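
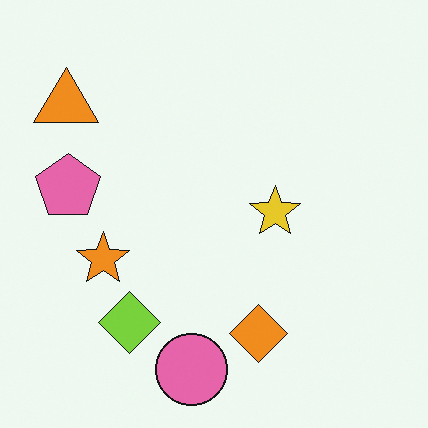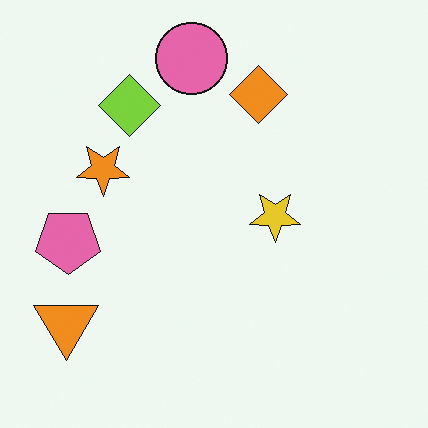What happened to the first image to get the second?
This is the original image flipped vertically (top ↔ bottom).

The pink circle is in the bottom of the first image and the top of the second — shapes on opposite sides of the horizontal midline have swapped in a mirror flip.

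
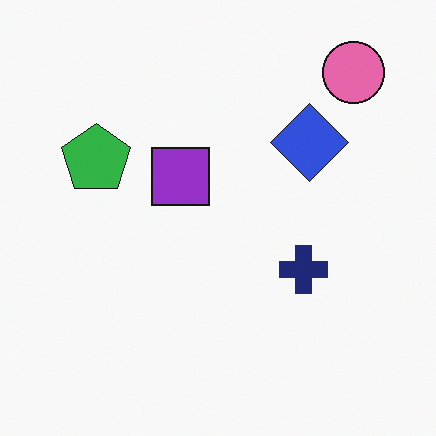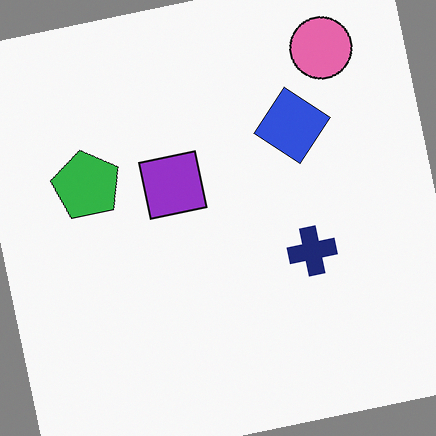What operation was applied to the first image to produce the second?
The transformation is: rotated counter-clockwise by a small amount.

Every shape is tilted by the same angle and the image corners show triangular fill wedges — a whole-image rotation by a non-right angle.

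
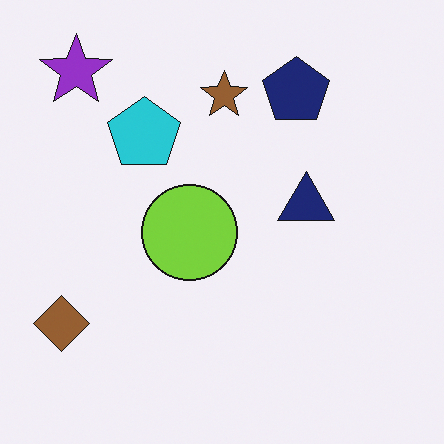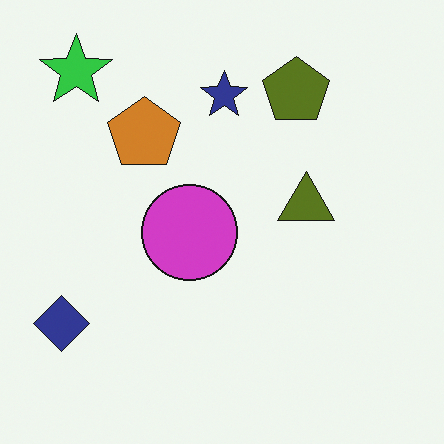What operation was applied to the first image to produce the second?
The transformation is: hue-shifted by a large amount.

Every shape's color has rotated by the same amount around the hue wheel — a uniform hue shift.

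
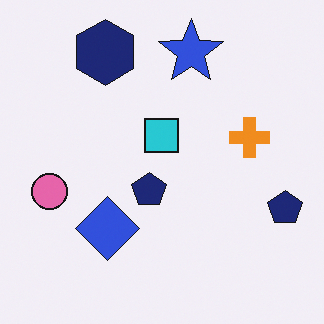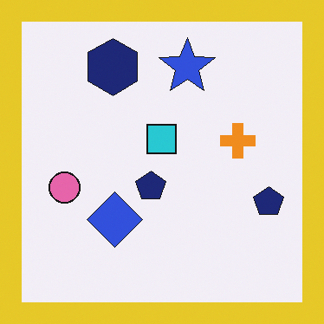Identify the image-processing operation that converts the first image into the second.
The transformation is: framed with a yellow border.

A solid yellow frame runs around the edge of the second image, with the content slightly shrunk inside it.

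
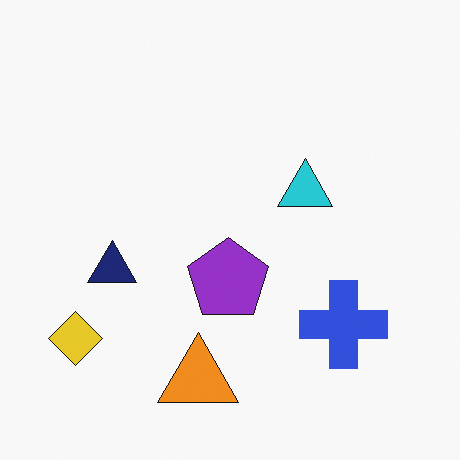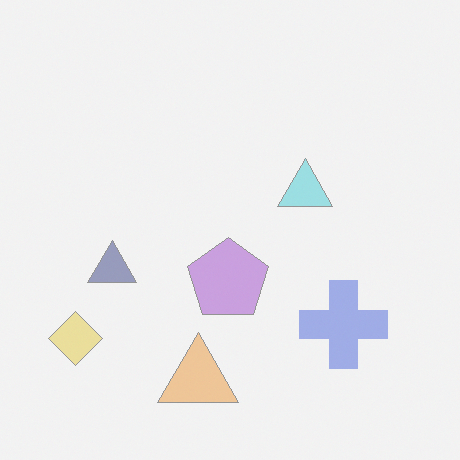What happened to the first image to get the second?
This is the original image washed out (contrast reduced).

Tones are pushed toward mid-grey across the whole image — a global contrast change.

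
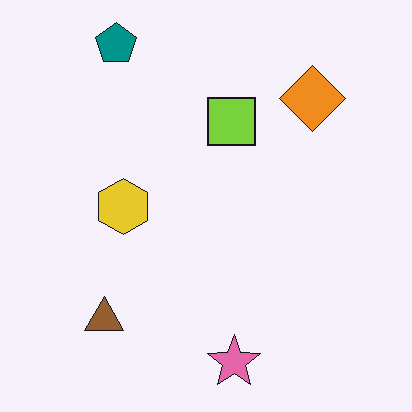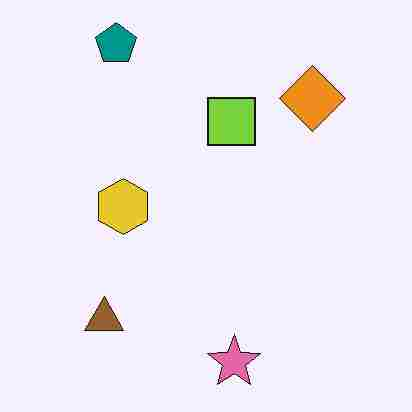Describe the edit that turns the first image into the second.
The transformation is: heavily JPEG-compressed with obvious blocking artifacts.

Blocky 8×8 compression artifacts appear around shape edges and the flat background shows ringing — characteristic JPEG degradation.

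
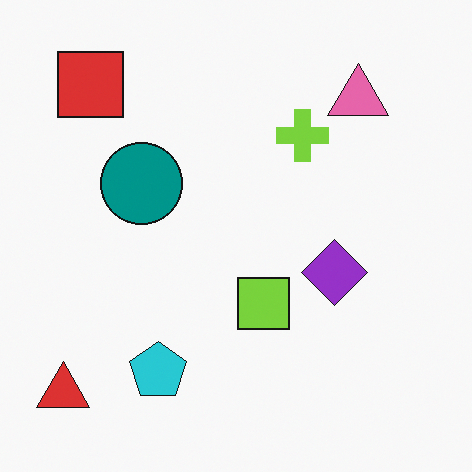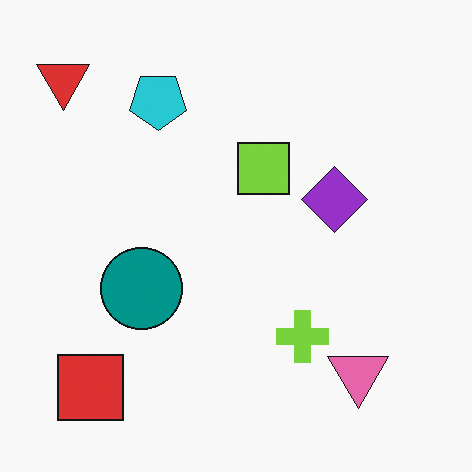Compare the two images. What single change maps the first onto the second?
The transformation is: flipped vertically (top ↔ bottom).

The red triangle is in the bottom-left of the first image and the top-left of the second — shapes on opposite sides of the horizontal midline have swapped in a mirror flip.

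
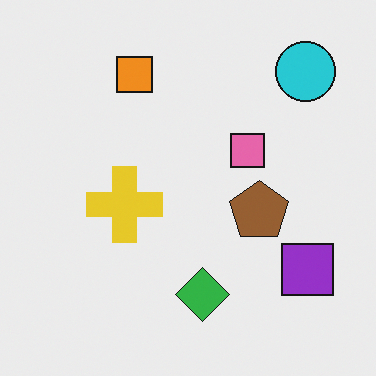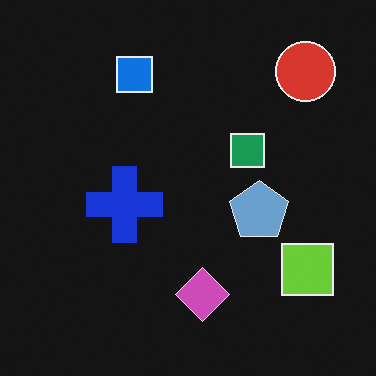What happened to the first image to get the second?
This is the original image color-inverted (negative).

The light background has become dark and every shape's color is its complement — a photographic negative.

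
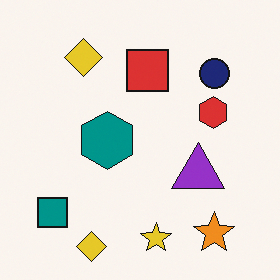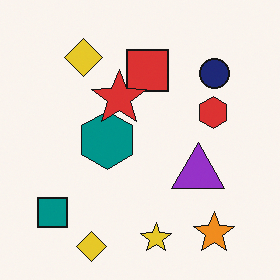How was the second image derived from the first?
Overlaid with an additional red star.

A red star appears in the second image that is absent from the first.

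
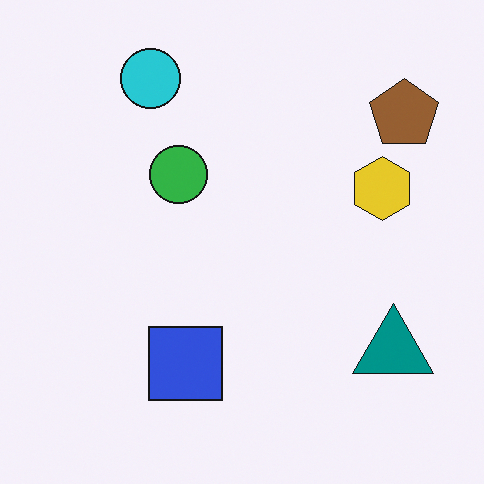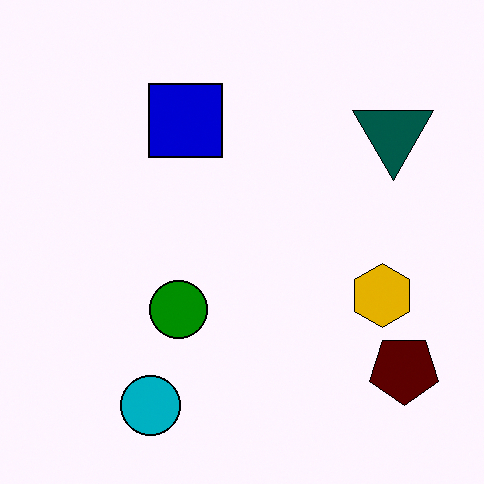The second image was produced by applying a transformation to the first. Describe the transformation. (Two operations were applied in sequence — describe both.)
The image was boosted in contrast, then flipped vertically (top ↔ bottom).

Tones are pushed away from mid-grey across the whole image — a global contrast change. The cyan circle is in the top-left of the first image and the bottom-left of the second — shapes on opposite sides of the horizontal midline have swapped in a mirror flip.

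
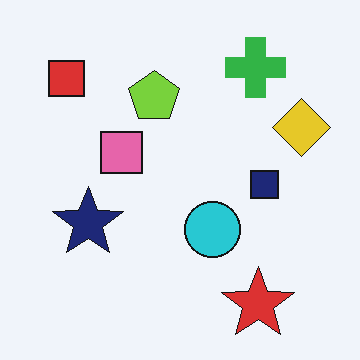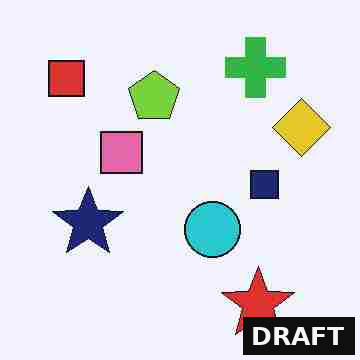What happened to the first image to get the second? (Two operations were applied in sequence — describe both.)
Degraded with heavy JPEG compression, then watermarked with the text "DRAFT" in the lower-right corner.

Blocky 8×8 compression artifacts appear around shape edges and the flat background shows ringing — characteristic JPEG degradation. A dark label reading "DRAFT" appears in the lower-right corner.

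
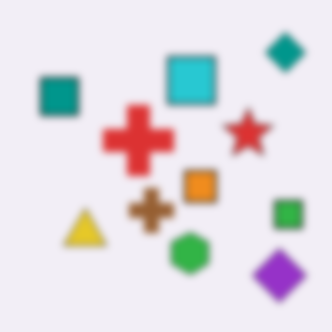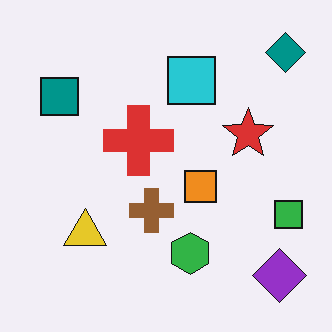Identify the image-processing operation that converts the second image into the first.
This is the original image moderately blurred.

Shape edges and outlines are uniformly softened across the whole image.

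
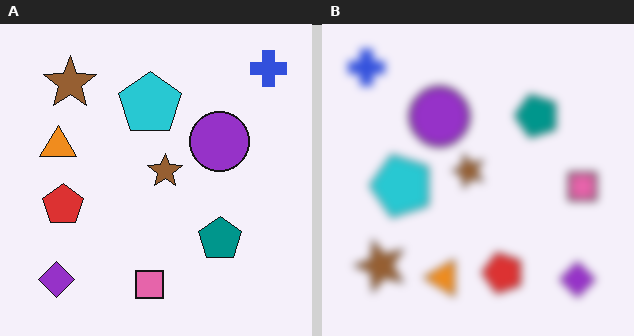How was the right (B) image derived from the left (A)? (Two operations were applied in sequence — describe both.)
The image was moderately blurred, then rotated 90° counter-clockwise.

Shape edges and outlines are uniformly softened across the whole image. The blue cross sits in the top-right of the left (A) image and the top-left of the right (B) — consistent with a whole-image 90° counter-clockwise rotation.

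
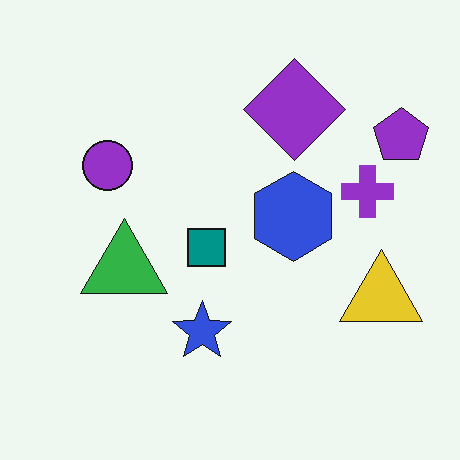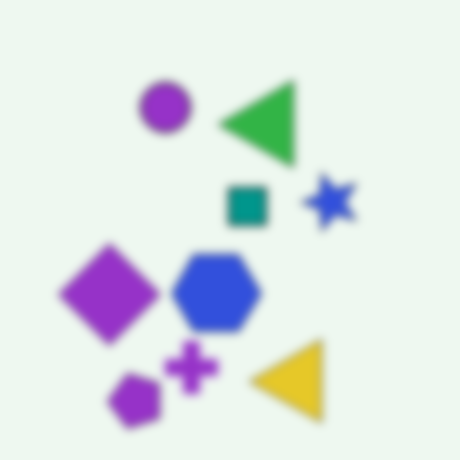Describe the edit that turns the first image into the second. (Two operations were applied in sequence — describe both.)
It was transposed (reflected across the top-left ↔ bottom-right diagonal), then noticeably gaussian-blurred.

Shapes have swapped their row and column positions — what was in the top-right is now in the bottom-left — a diagonal reflection. Shape edges and outlines are uniformly softened across the whole image.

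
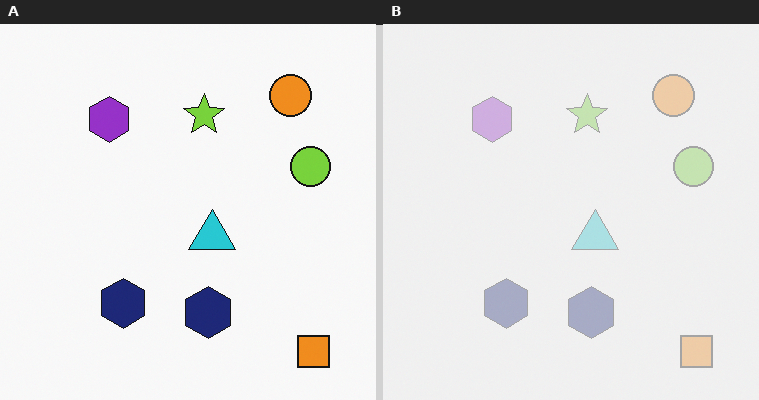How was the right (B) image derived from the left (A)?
The right (B) image is the left (A) washed out (contrast reduced).

Tones are pushed toward mid-grey across the whole image — a global contrast change.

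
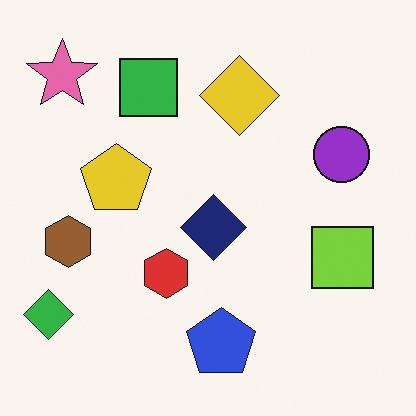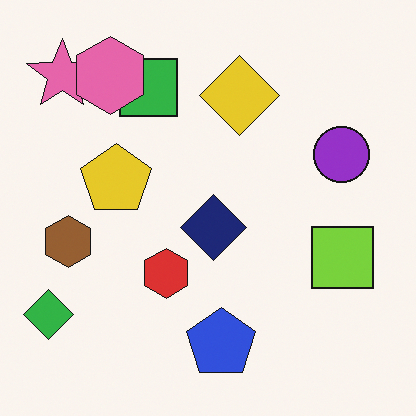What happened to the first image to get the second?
Overlaid with an additional pink hexagon.

A pink hexagon appears in the second image that is absent from the first.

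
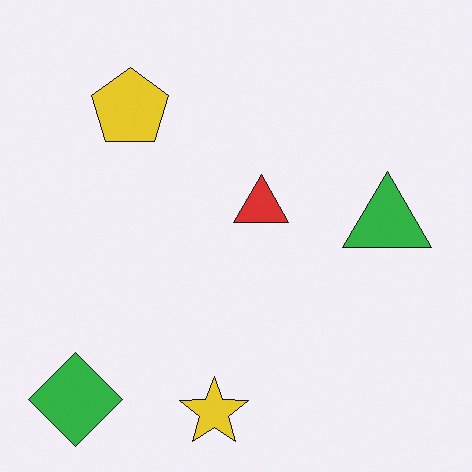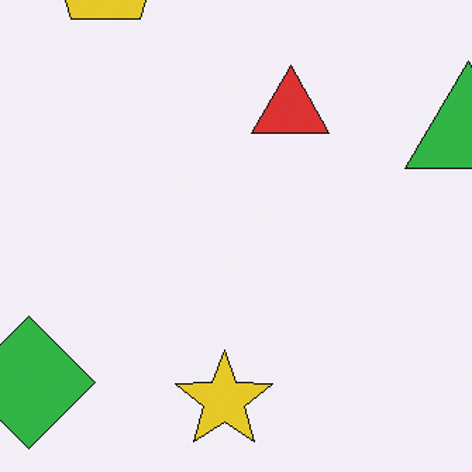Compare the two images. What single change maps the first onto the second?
The second image is the first cropped to a modestly smaller region and rescaled.

The visible shapes are larger and the field of view is narrower; shapes near the original edges may be partly or wholly outside the frame — a crop-and-rescale.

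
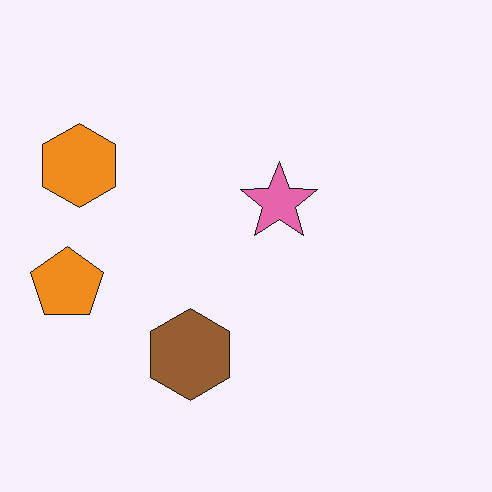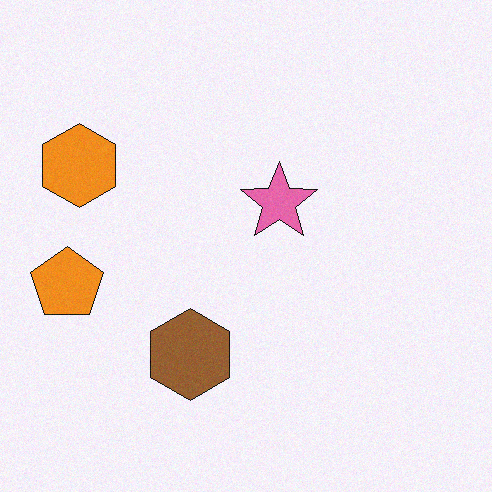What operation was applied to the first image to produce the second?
Degraded with subtle gaussian noise.

Random speckle covers the whole image, including the flat background.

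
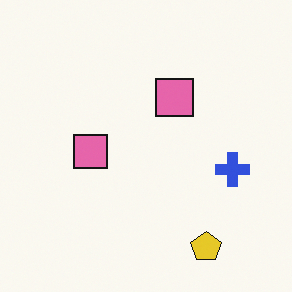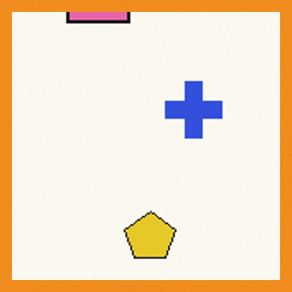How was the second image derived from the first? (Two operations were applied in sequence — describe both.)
It was cropped to a noticeably smaller region and rescaled, then framed with a orange border.

The visible shapes are larger and the field of view is narrower; shapes near the original edges may be partly or wholly outside the frame — a crop-and-rescale. A solid orange frame runs around the edge of the second image, with the content slightly shrunk inside it.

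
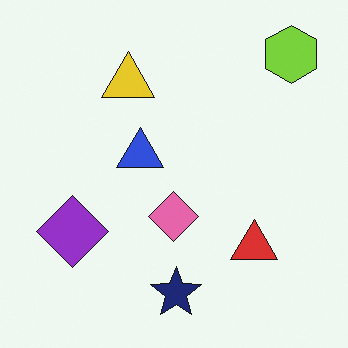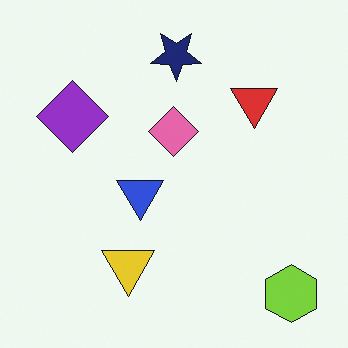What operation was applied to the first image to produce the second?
The second image is the first flipped vertically (top ↔ bottom).

The lime hexagon is in the top-right of the first image and the bottom-right of the second — shapes on opposite sides of the horizontal midline have swapped in a mirror flip.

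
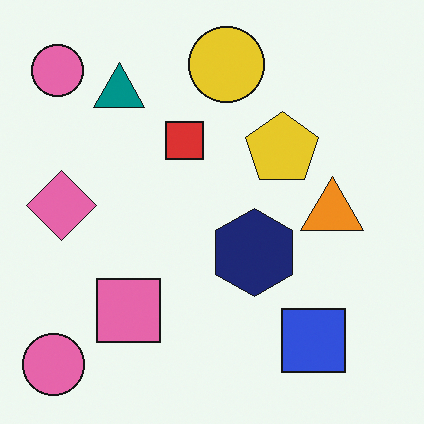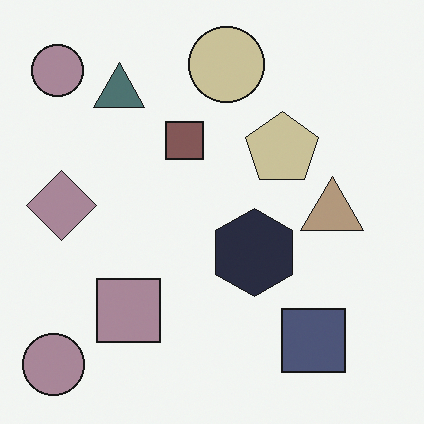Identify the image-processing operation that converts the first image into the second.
This is the original image heavily desaturated.

All colors are more muted and greyish — a global saturation change.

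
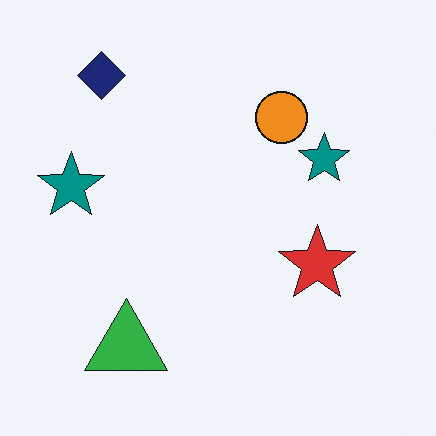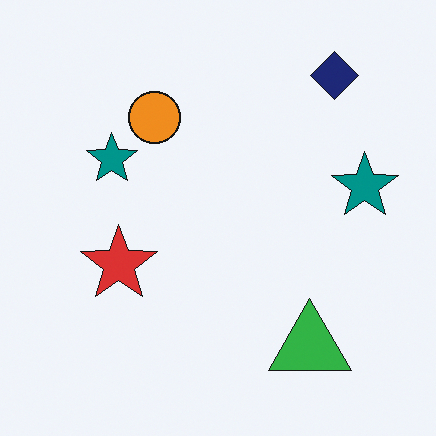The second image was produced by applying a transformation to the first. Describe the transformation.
The second image is the first flipped horizontally (left ↔ right).

The navy diamond is in the top-left of the first image and the top-right of the second — shapes on opposite sides of the vertical midline have swapped in a mirror flip.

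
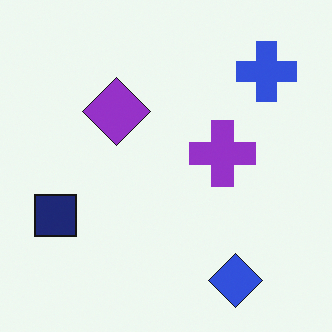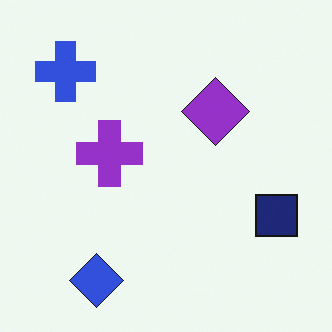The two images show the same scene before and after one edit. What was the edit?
The second image is the first flipped horizontally (left ↔ right).

The navy square is in the left of the first image and the right of the second — shapes on opposite sides of the vertical midline have swapped in a mirror flip.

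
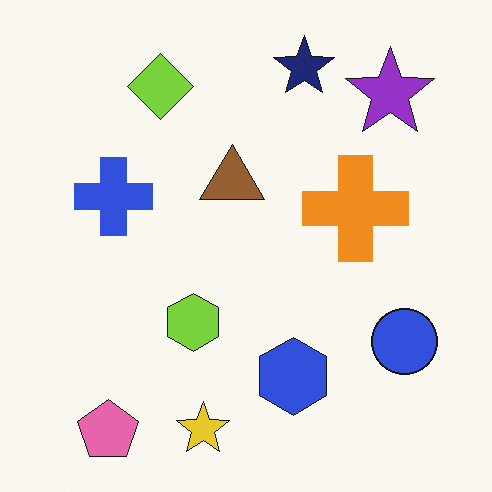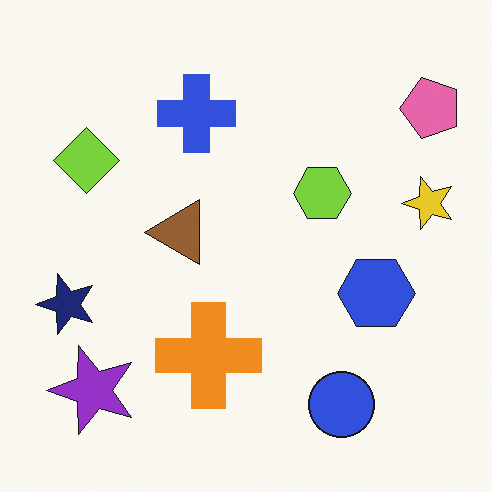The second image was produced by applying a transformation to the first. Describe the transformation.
This is the original image transposed (reflected across the top-left ↔ bottom-right diagonal).

Shapes have swapped their row and column positions — what was in the top-right is now in the bottom-left — a diagonal reflection.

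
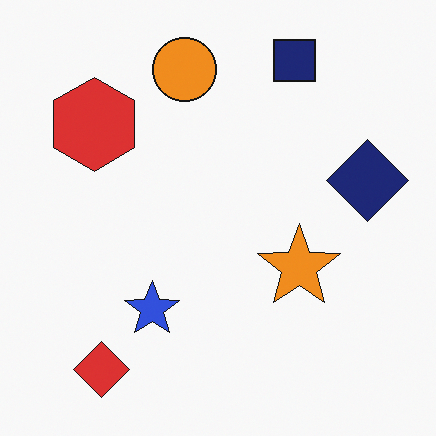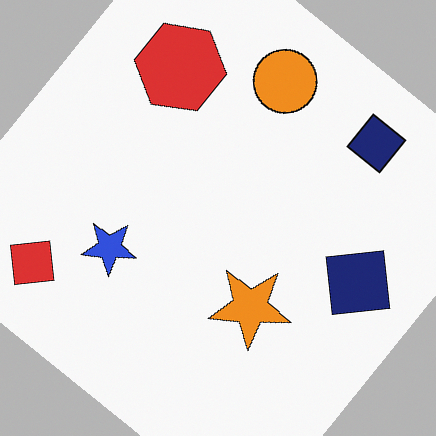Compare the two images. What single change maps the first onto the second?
The second image is the first rotated clockwise by a large amount — several tens of degrees.

Every shape is tilted by the same angle and the image corners show triangular fill wedges — a whole-image rotation by a non-right angle.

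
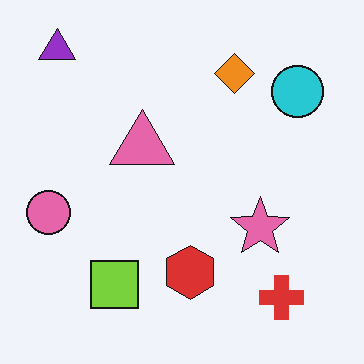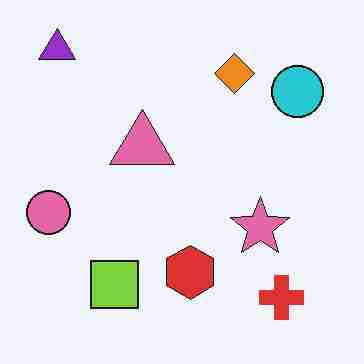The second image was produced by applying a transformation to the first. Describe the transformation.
Degraded with heavy JPEG compression.

Blocky 8×8 compression artifacts appear around shape edges and the flat background shows ringing — characteristic JPEG degradation.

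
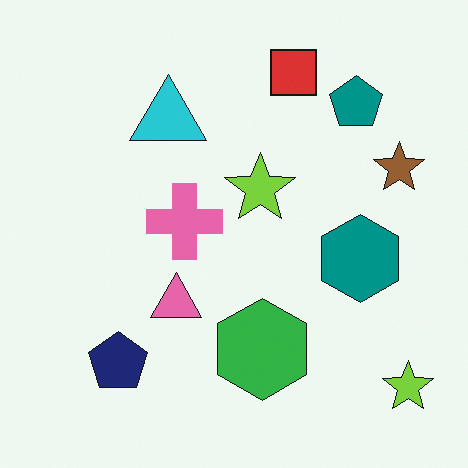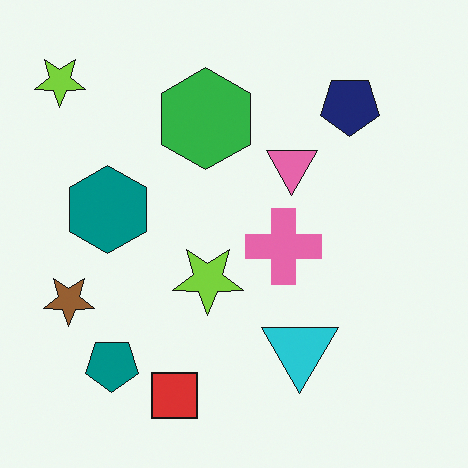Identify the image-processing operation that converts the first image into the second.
This is the original image rotated 180°.

The teal pentagon sits in the top-right of the first image and the bottom-left of the second — consistent with a whole-image 180° rotation.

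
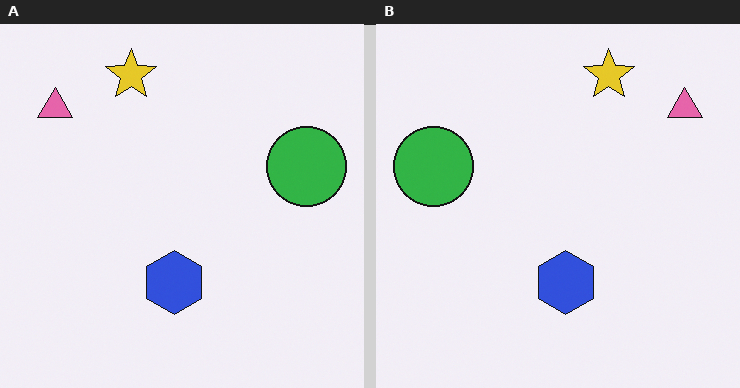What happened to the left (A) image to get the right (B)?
It was flipped horizontally (left ↔ right).

The pink triangle is in the top-left of the left (A) image and the top-right of the right (B) — shapes on opposite sides of the vertical midline have swapped in a mirror flip.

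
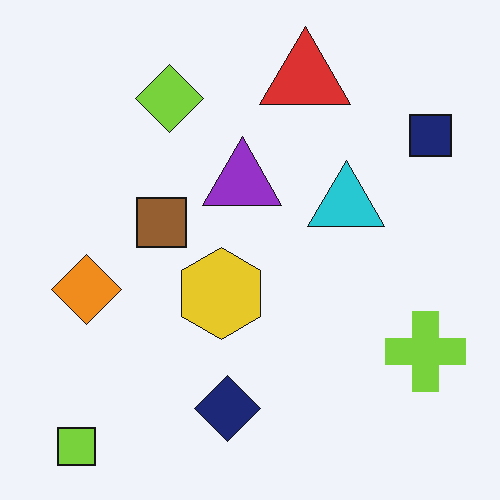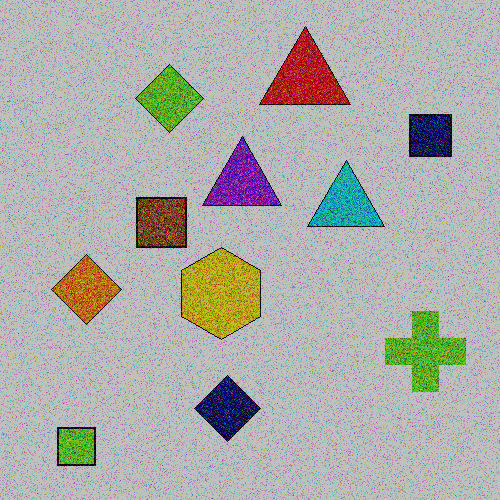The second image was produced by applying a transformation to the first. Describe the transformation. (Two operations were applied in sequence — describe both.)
This is the original image degraded with heavy additive noise, then aggressively posterized.

Random speckle covers the whole image, including the flat background. Each flat color has snapped to a coarser quantized level — most visibly, the near-white background has dropped to a flat grey.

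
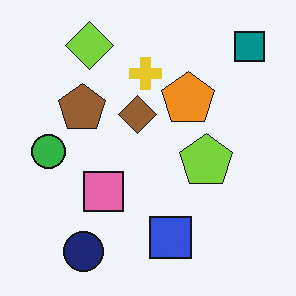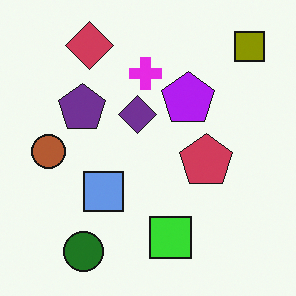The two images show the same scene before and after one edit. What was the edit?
The second image is the first hue-shifted by a large amount.

Every shape's color has rotated by the same amount around the hue wheel — a uniform hue shift.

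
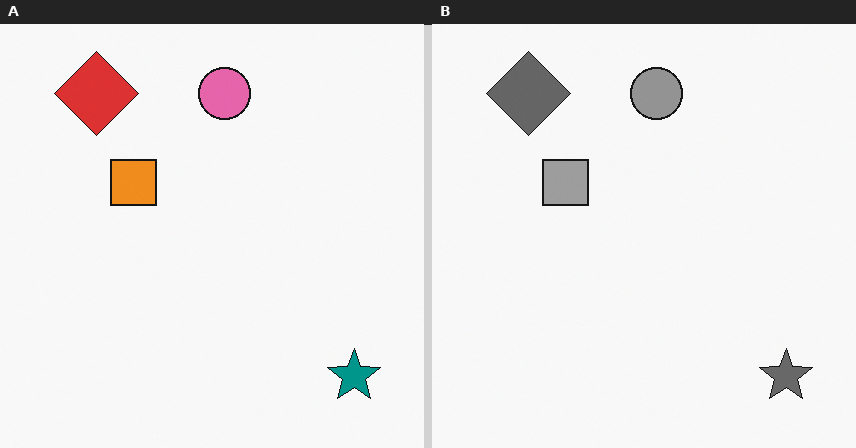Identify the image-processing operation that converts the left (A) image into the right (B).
The right (B) image is the left (A) converted to grayscale.

All color is removed — every shape is now a shade of grey.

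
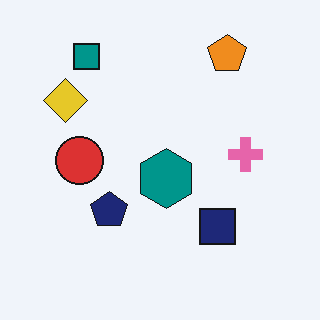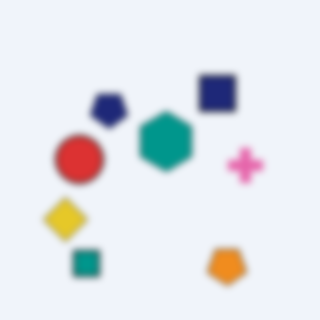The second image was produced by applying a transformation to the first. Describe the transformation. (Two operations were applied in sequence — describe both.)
Noticeably gaussian-blurred, then flipped vertically (top ↔ bottom).

Shape edges and outlines are uniformly softened across the whole image. The orange pentagon is in the top-right of the first image and the bottom-right of the second — shapes on opposite sides of the horizontal midline have swapped in a mirror flip.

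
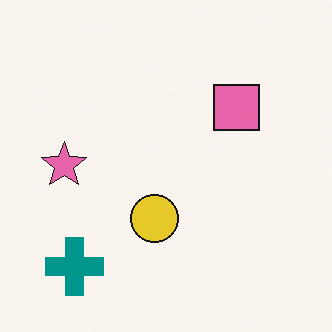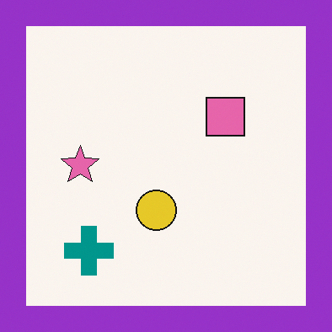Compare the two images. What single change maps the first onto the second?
This is the original image framed with a purple border.

A solid purple frame runs around the edge of the second image, with the content slightly shrunk inside it.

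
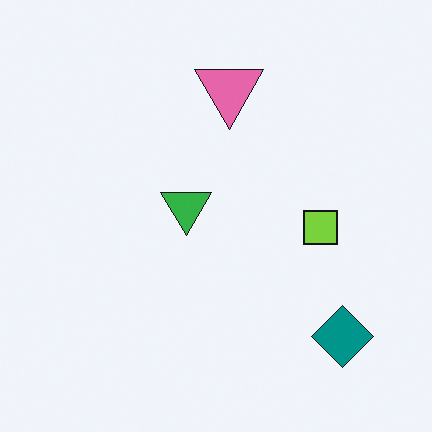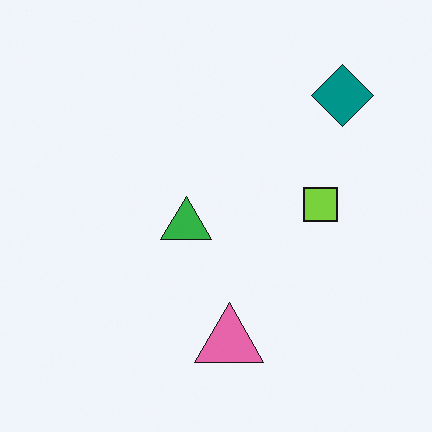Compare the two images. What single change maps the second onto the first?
Flipped vertically (top ↔ bottom).

The pink triangle is in the bottom of the second image and the top of the first — shapes on opposite sides of the horizontal midline have swapped in a mirror flip.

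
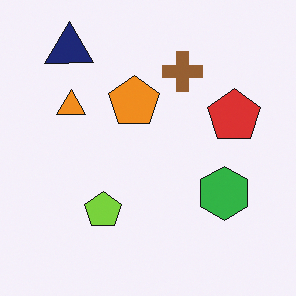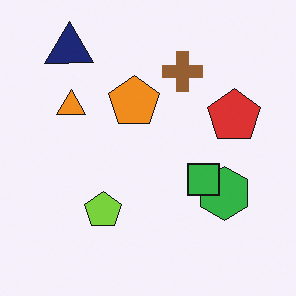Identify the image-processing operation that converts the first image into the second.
The second image is the first overlaid with an additional green square.

A green square appears in the second image that is absent from the first.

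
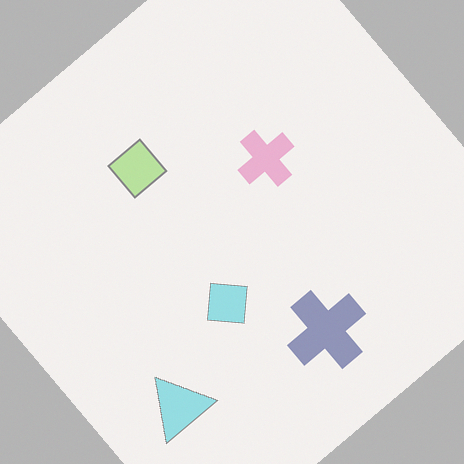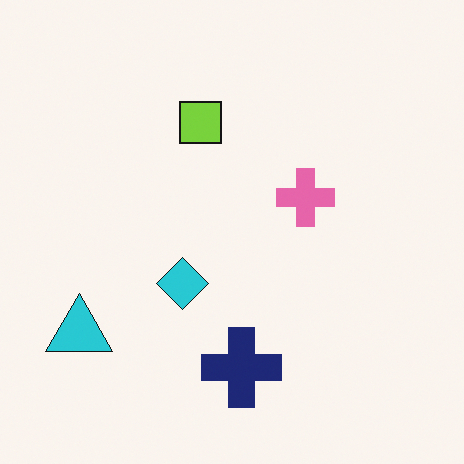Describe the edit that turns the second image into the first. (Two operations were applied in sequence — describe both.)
It was washed out (contrast reduced), then rotated counter-clockwise by a large amount — several tens of degrees.

Tones are pushed toward mid-grey across the whole image — a global contrast change. Every shape is tilted by the same angle and the image corners show triangular fill wedges — a whole-image rotation by a non-right angle.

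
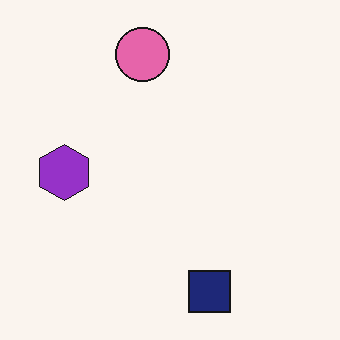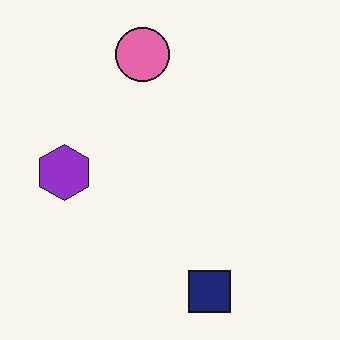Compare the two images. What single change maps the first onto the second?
The second image is the first given moderate JPEG compression.

Blocky 8×8 compression artifacts appear around shape edges and the flat background shows ringing — characteristic JPEG degradation.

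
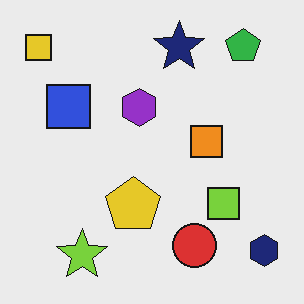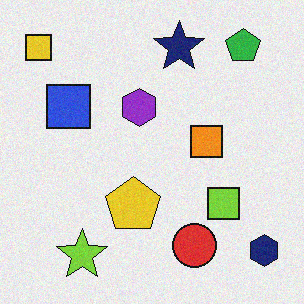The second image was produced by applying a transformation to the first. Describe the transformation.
The image was degraded with light additive noise.

Random speckle covers the whole image, including the flat background.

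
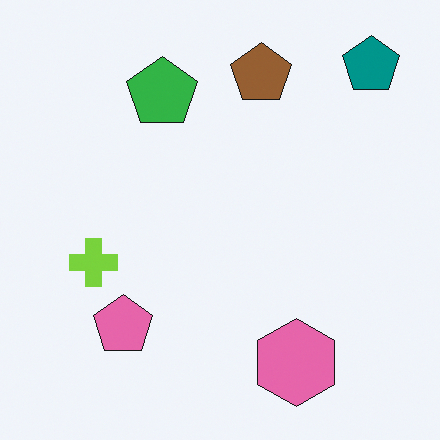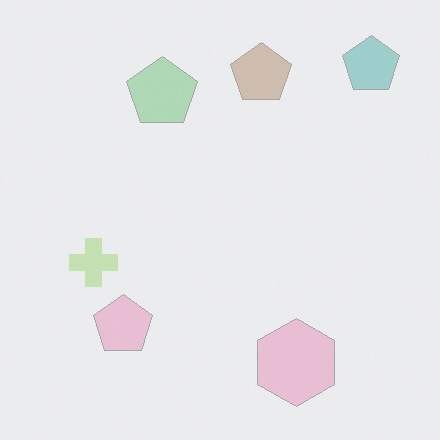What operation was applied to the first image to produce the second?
The transformation is: given much lower contrast.

Tones are pushed toward mid-grey across the whole image — a global contrast change.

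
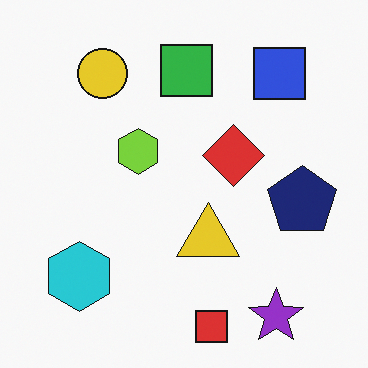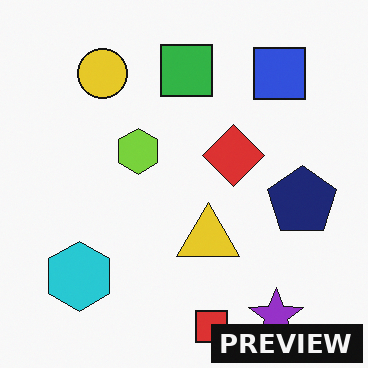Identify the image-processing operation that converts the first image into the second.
This is the original image watermarked with the text "PREVIEW" in the lower-right corner.

A dark label reading "PREVIEW" appears in the lower-right corner.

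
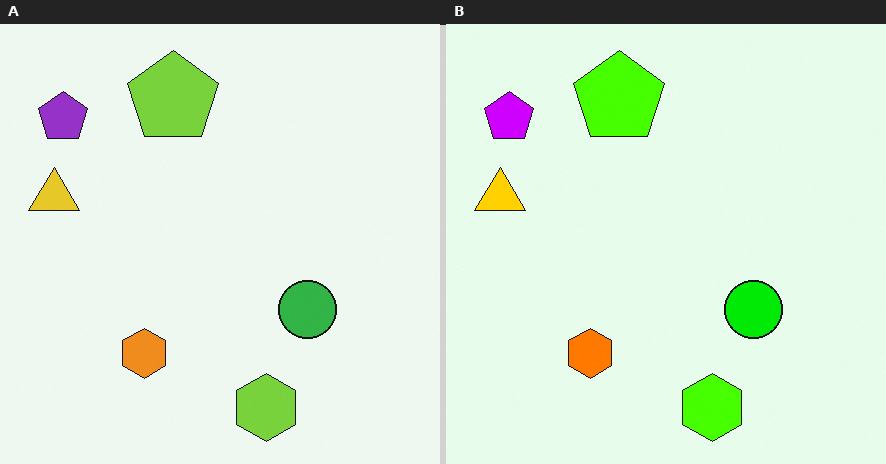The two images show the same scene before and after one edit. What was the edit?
The image was heavily oversaturated.

All colors are more vivid — a global saturation change.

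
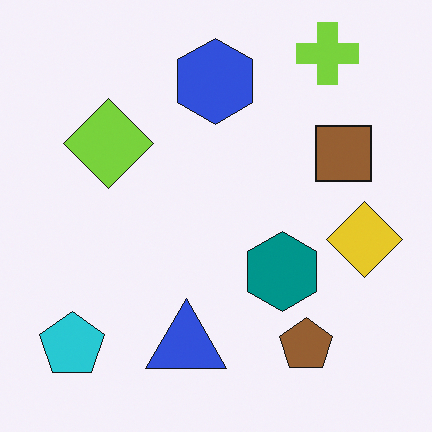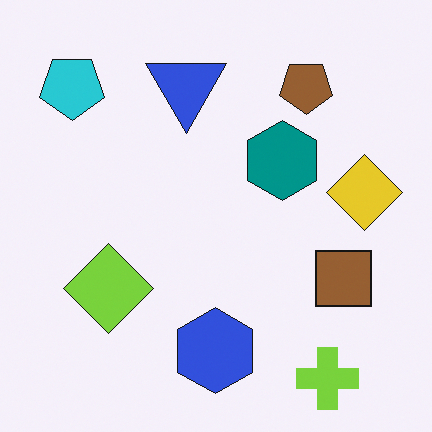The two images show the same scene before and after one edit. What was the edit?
Flipped vertically (top ↔ bottom).

The lime cross is in the top-right of the first image and the bottom-right of the second — shapes on opposite sides of the horizontal midline have swapped in a mirror flip.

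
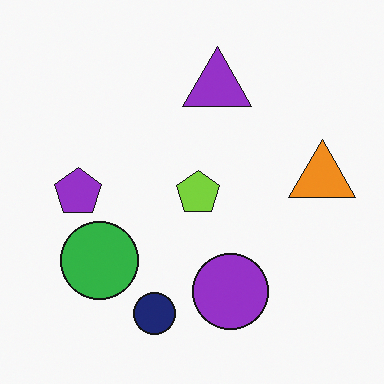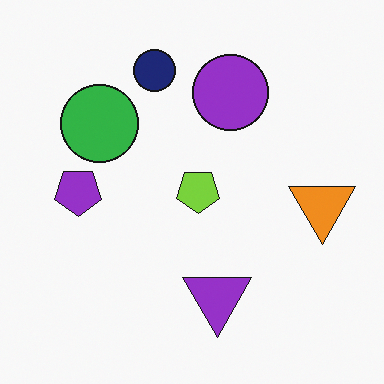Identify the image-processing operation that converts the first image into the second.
This is the original image flipped vertically (top ↔ bottom).

The navy circle is in the bottom of the first image and the top of the second — shapes on opposite sides of the horizontal midline have swapped in a mirror flip.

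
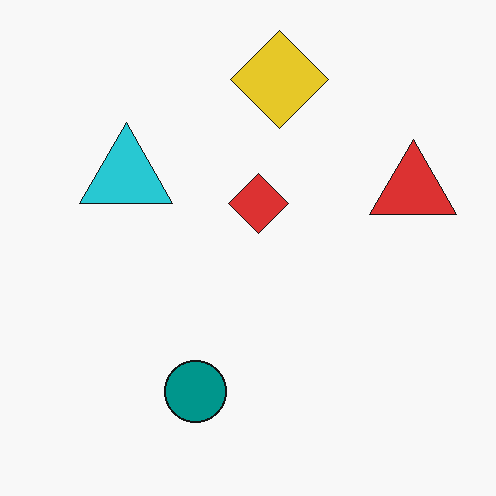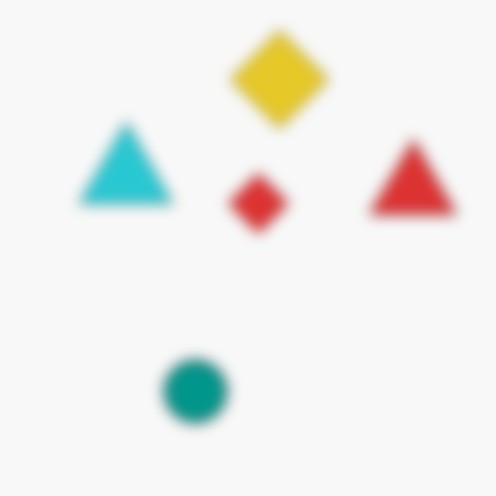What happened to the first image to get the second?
The transformation is: heavily blurred.

Shape edges and outlines are uniformly softened across the whole image.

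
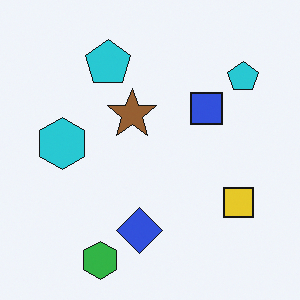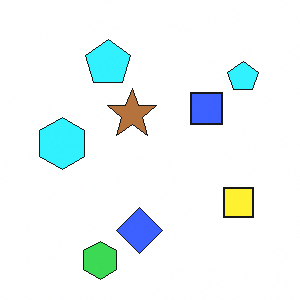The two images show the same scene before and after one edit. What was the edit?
Brightened a little.

Every pixel — background and shapes alike — is uniformly brightened.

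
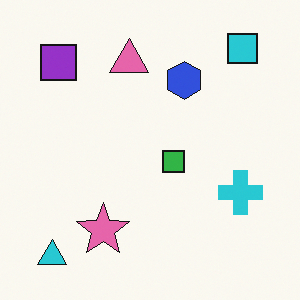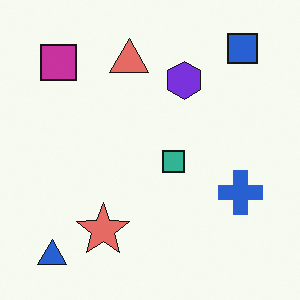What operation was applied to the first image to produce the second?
It was hue-shifted by a small amount.

Every shape's color has rotated by the same amount around the hue wheel — a uniform hue shift.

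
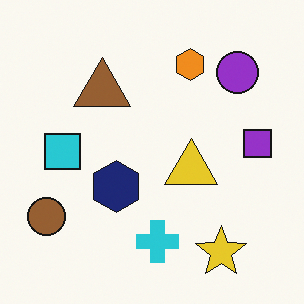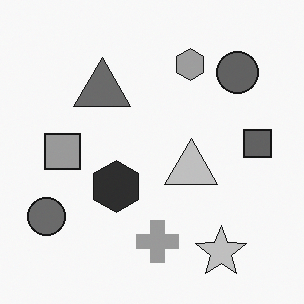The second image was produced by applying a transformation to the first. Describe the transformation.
The image was converted to grayscale.

All color is removed — every shape is now a shade of grey.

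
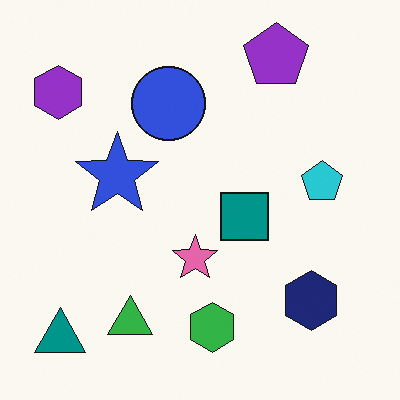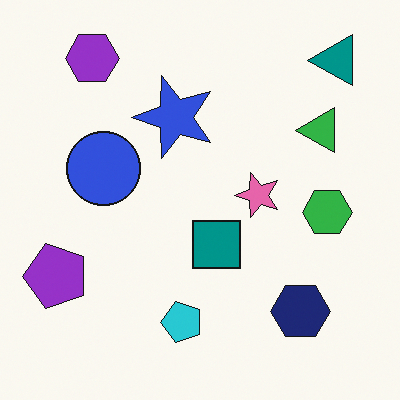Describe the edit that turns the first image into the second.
Transposed (reflected across the top-left ↔ bottom-right diagonal).

Shapes have swapped their row and column positions — what was in the top-right is now in the bottom-left — a diagonal reflection.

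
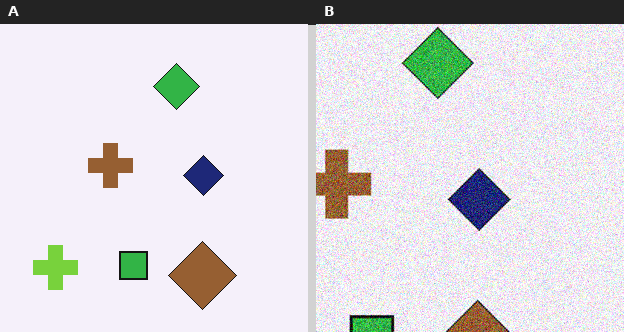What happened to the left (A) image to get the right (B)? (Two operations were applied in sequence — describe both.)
This is the original image cropped to a modestly smaller region and rescaled, then degraded with moderate additive noise.

The visible shapes are larger and the field of view is narrower; shapes near the original edges may be partly or wholly outside the frame — a crop-and-rescale. Random speckle covers the whole image, including the flat background.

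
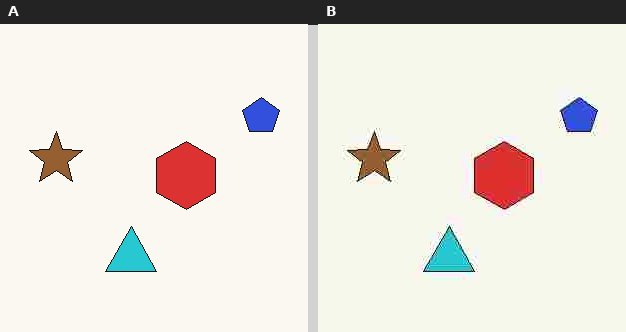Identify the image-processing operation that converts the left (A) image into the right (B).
The image was degraded with heavy JPEG compression.

Blocky 8×8 compression artifacts appear around shape edges and the flat background shows ringing — characteristic JPEG degradation.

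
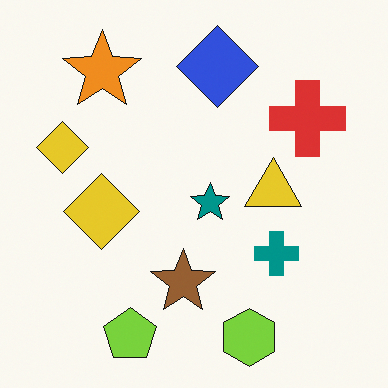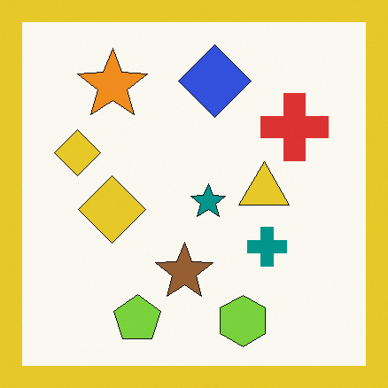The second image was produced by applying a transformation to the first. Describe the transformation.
This is the original image framed with a yellow border.

A solid yellow frame runs around the edge of the second image, with the content slightly shrunk inside it.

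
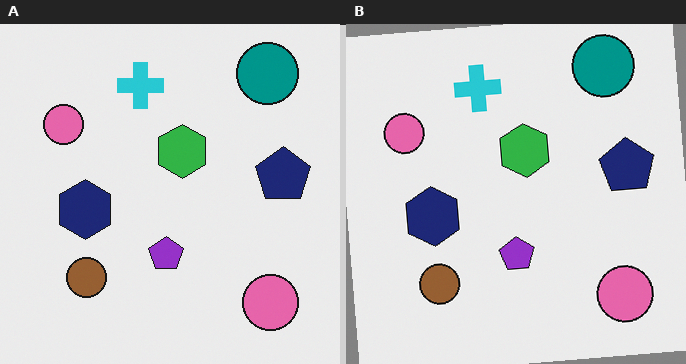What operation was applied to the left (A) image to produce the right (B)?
The right (B) image is the left (A) rotated counter-clockwise by a slight angle.

Every shape is tilted by the same angle and the image corners show triangular fill wedges — a whole-image rotation by a non-right angle.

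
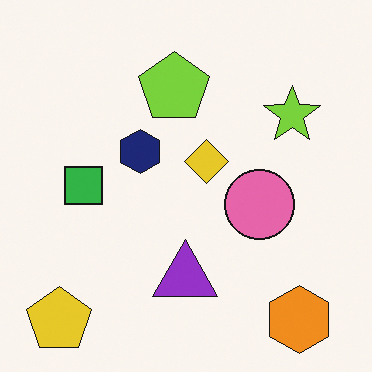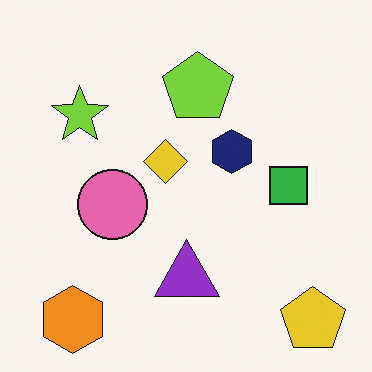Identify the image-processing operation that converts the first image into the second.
This is the original image flipped horizontally (left ↔ right).

The yellow pentagon is in the bottom-left of the first image and the bottom-right of the second — shapes on opposite sides of the vertical midline have swapped in a mirror flip.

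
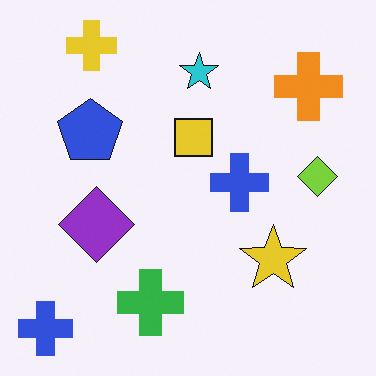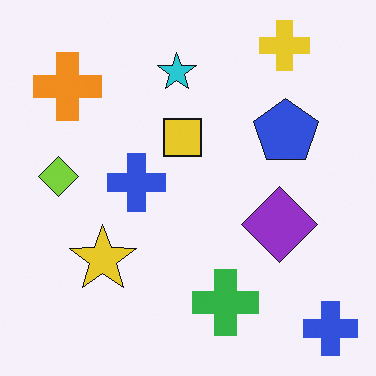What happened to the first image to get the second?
The transformation is: flipped horizontally (left ↔ right).

The lime diamond is in the right of the first image and the left of the second — shapes on opposite sides of the vertical midline have swapped in a mirror flip.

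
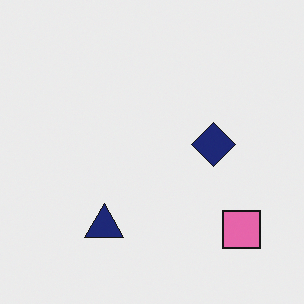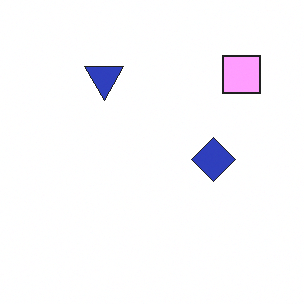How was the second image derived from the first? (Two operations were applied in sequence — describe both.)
The transformation is: flipped vertically (top ↔ bottom), then brightened a lot.

The pink square is in the bottom-right of the first image and the top-right of the second — shapes on opposite sides of the horizontal midline have swapped in a mirror flip. Every pixel — background and shapes alike — is uniformly brightened.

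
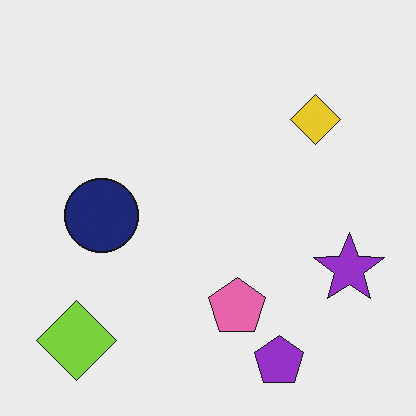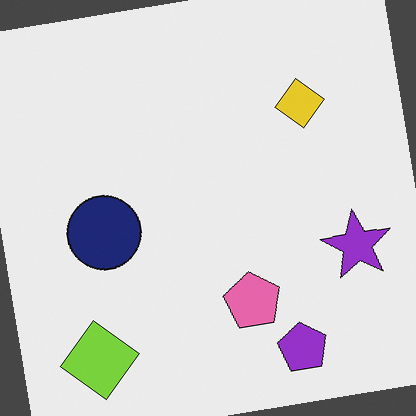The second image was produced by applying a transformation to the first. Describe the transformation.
The image was rotated counter-clockwise by a slight angle.

Every shape is tilted by the same angle and the image corners show triangular fill wedges — a whole-image rotation by a non-right angle.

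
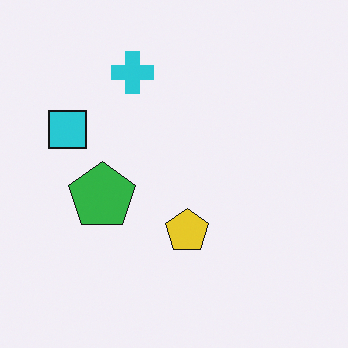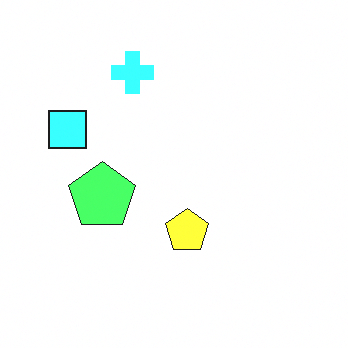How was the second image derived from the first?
This is the original image substantially brightened.

Every pixel — background and shapes alike — is uniformly brightened.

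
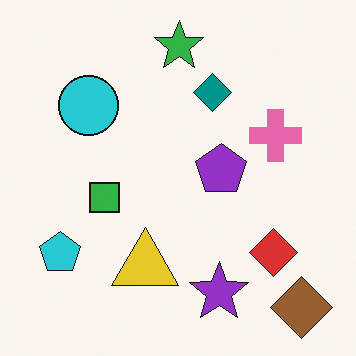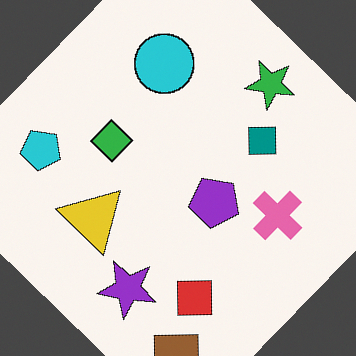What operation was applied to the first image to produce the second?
Rotated clockwise by a large amount — several tens of degrees.

Every shape is tilted by the same angle and the image corners show triangular fill wedges — a whole-image rotation by a non-right angle.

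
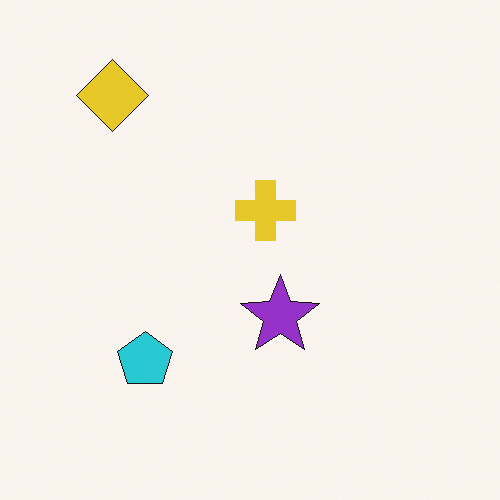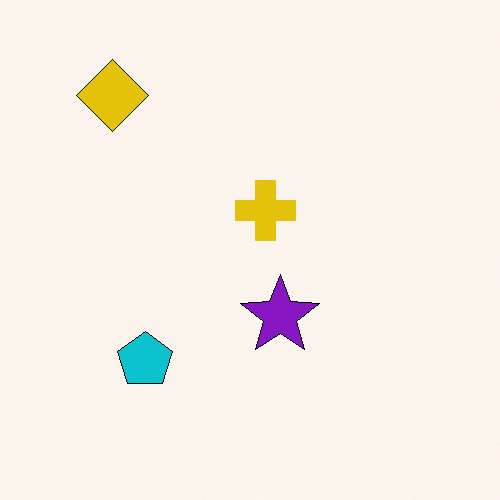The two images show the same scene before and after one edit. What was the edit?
This is the original image given slightly increased contrast.

Tones are pushed away from mid-grey across the whole image — a global contrast change.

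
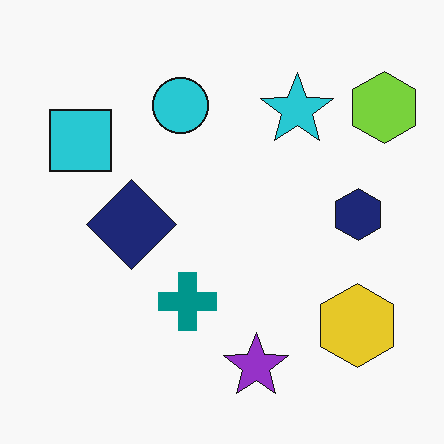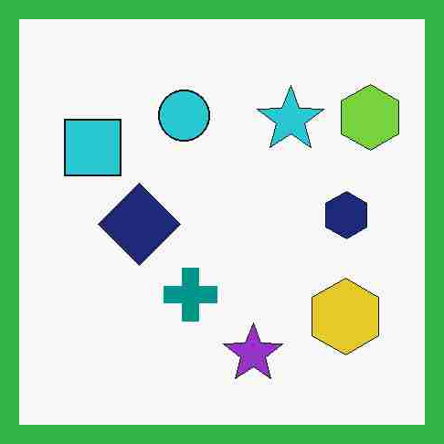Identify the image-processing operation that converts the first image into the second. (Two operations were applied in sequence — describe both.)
The transformation is: heavily JPEG-compressed with obvious blocking artifacts, then framed with a green border.

Blocky 8×8 compression artifacts appear around shape edges and the flat background shows ringing — characteristic JPEG degradation. A solid green frame runs around the edge of the second image, with the content slightly shrunk inside it.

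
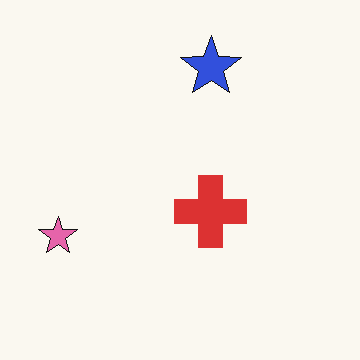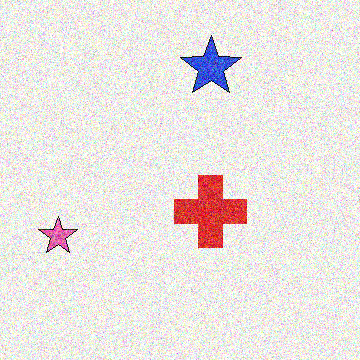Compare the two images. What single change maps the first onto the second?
Degraded with heavy additive noise.

Random speckle covers the whole image, including the flat background.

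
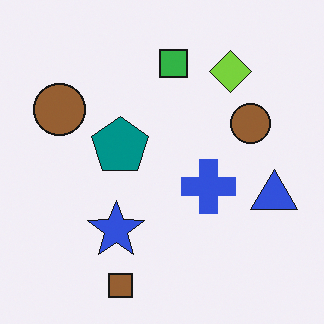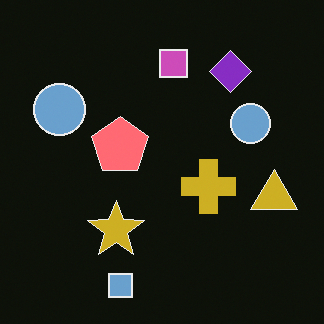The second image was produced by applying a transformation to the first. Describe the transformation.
The second image is the first color-inverted (negative).

The light background has become dark and every shape's color is its complement — a photographic negative.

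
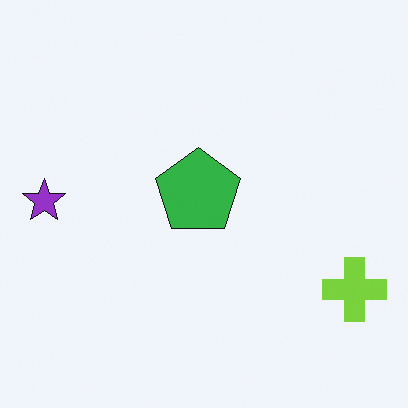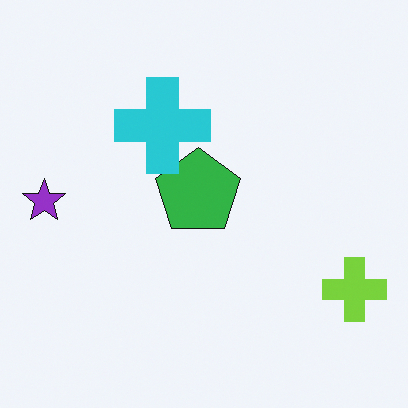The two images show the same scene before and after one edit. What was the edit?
The transformation is: overlaid with an additional cyan cross.

A cyan cross appears in the second image that is absent from the first.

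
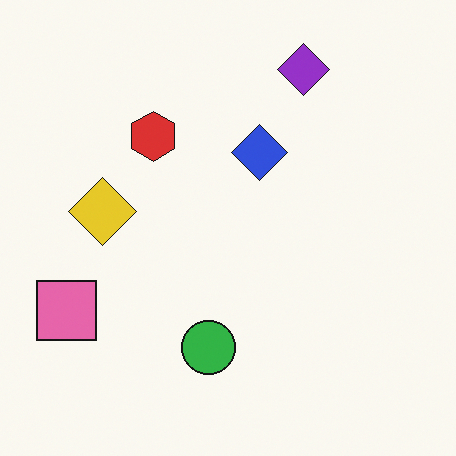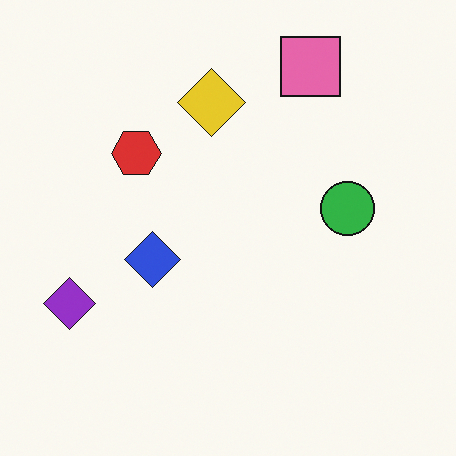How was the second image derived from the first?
The second image is the first transposed (reflected across the top-left ↔ bottom-right diagonal).

Shapes have swapped their row and column positions — what was in the top-right is now in the bottom-left — a diagonal reflection.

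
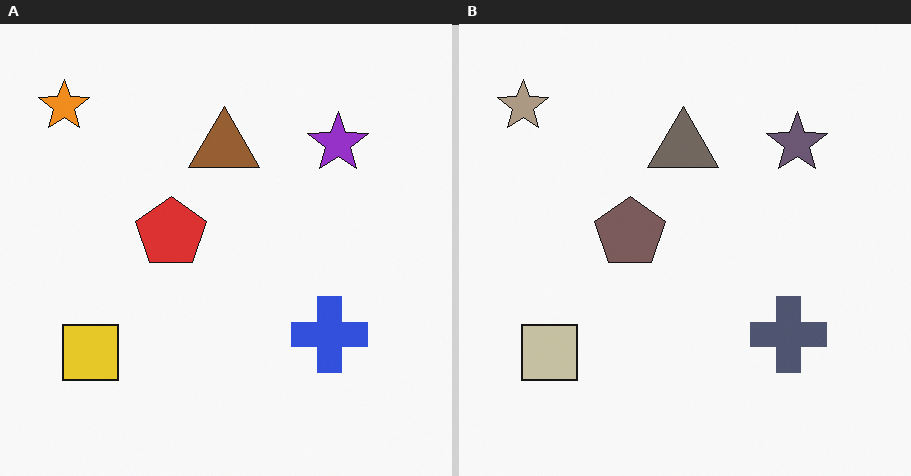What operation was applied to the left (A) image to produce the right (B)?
The right (B) image is the left (A) made much more muted (saturation change).

All colors are more muted and greyish — a global saturation change.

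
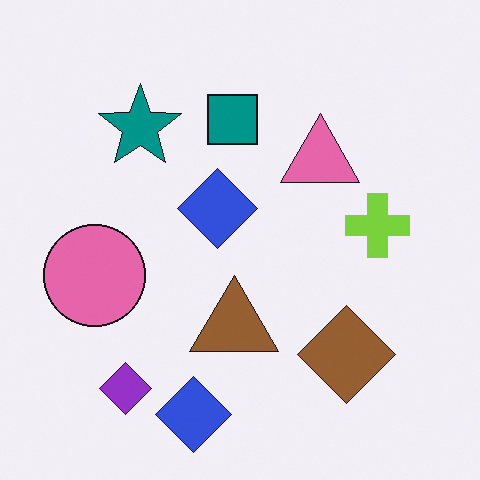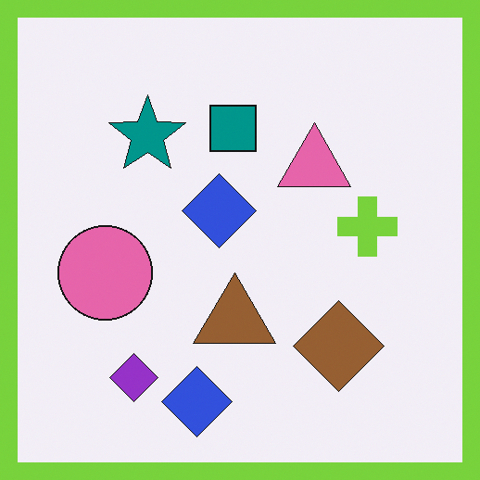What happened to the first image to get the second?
It was framed with a lime border.

A solid lime frame runs around the edge of the second image, with the content slightly shrunk inside it.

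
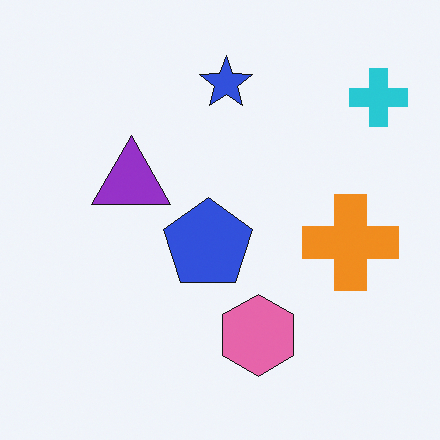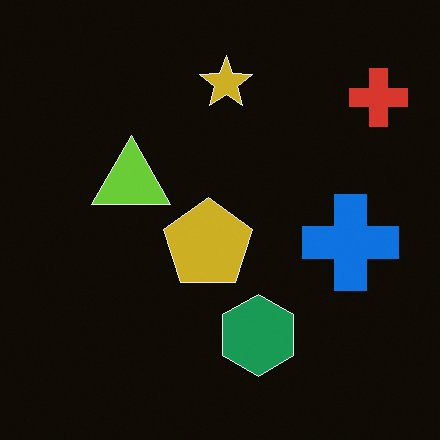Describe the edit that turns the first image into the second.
Color-inverted (negative).

The light background has become dark and every shape's color is its complement — a photographic negative.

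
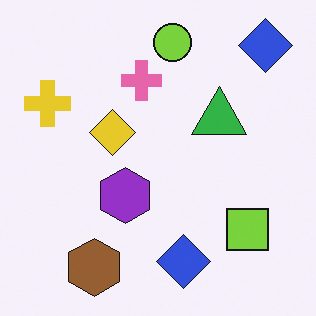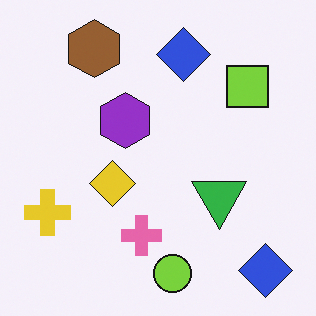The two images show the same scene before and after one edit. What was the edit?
Flipped vertically (top ↔ bottom).

The lime circle is in the top of the first image and the bottom of the second — shapes on opposite sides of the horizontal midline have swapped in a mirror flip.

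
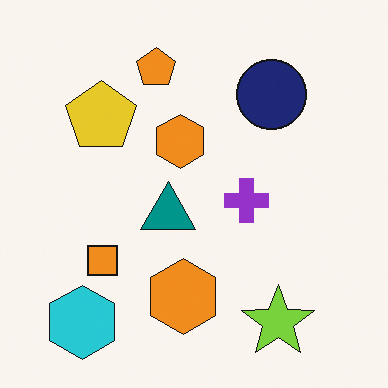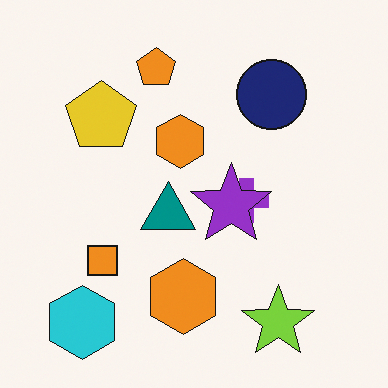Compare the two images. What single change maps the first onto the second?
The image was overlaid with an additional purple star.

A purple star appears in the second image that is absent from the first.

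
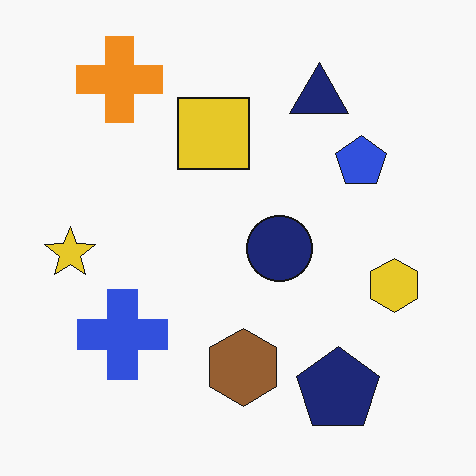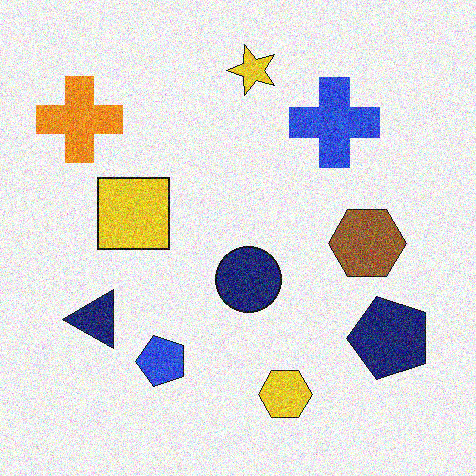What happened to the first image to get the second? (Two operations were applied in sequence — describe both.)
The second image is the first transposed (reflected across the top-left ↔ bottom-right diagonal), then degraded with heavy additive noise.

Shapes have swapped their row and column positions — what was in the top-right is now in the bottom-left — a diagonal reflection. Random speckle covers the whole image, including the flat background.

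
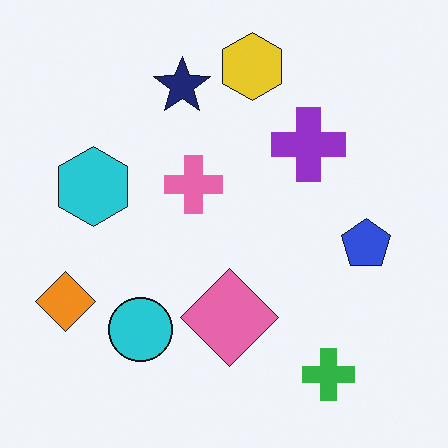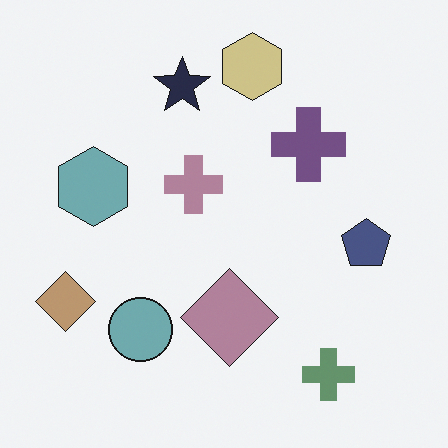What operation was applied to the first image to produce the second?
It was heavily desaturated.

All colors are more muted and greyish — a global saturation change.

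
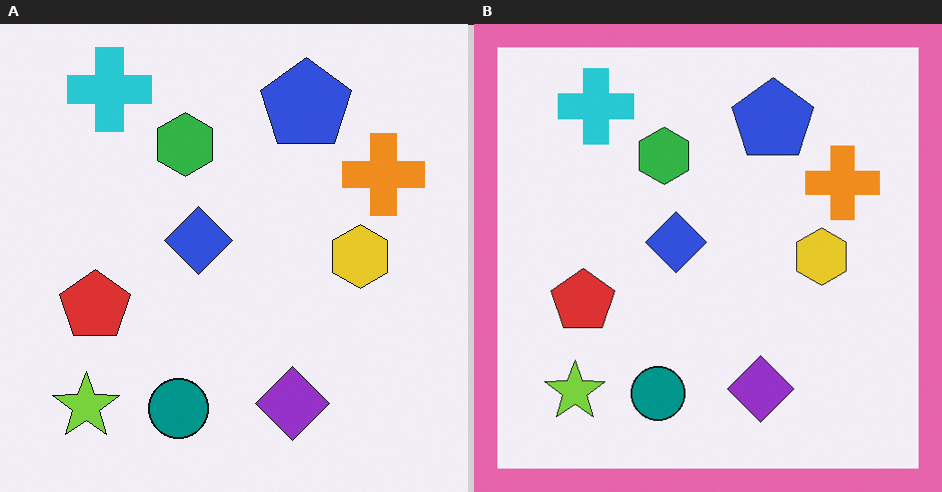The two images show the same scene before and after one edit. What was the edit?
The right (B) image is the left (A) framed with a pink border.

A solid pink frame runs around the edge of the right (B) image, with the content slightly shrunk inside it.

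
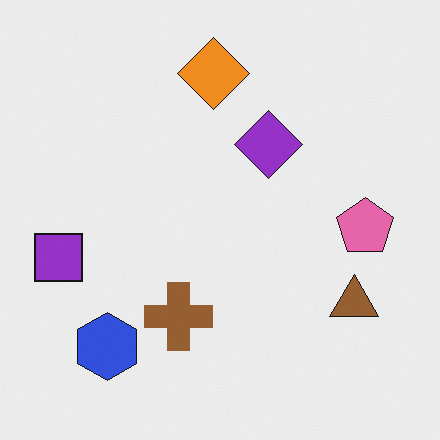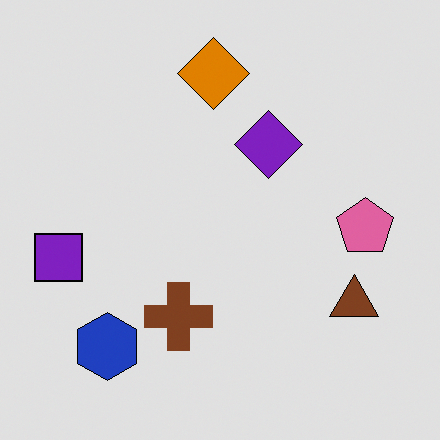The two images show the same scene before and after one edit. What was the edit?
This is the original image moderately posterized.

Each flat color has snapped to a coarser quantized level — most visibly, the near-white background has dropped to a flat grey.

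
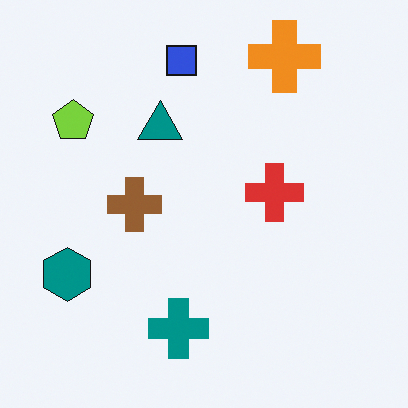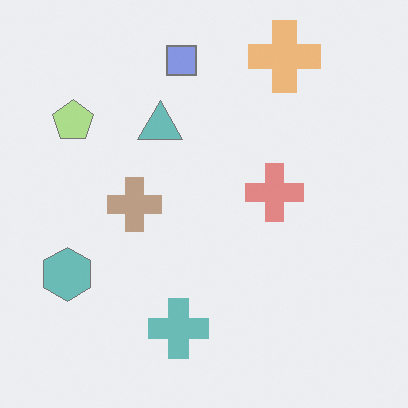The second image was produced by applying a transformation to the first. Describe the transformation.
The second image is the first given much lower contrast.

Tones are pushed toward mid-grey across the whole image — a global contrast change.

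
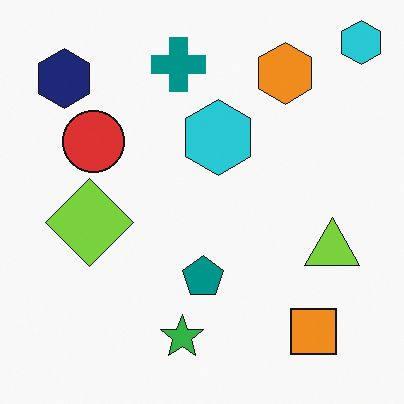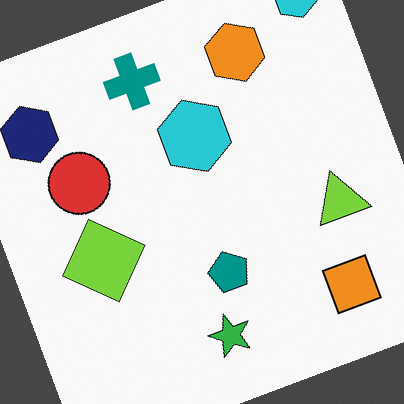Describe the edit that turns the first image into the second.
The image was rotated counter-clockwise by a moderate amount.

Every shape is tilted by the same angle and the image corners show triangular fill wedges — a whole-image rotation by a non-right angle.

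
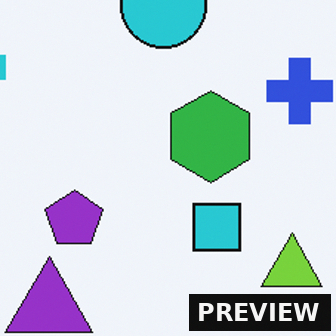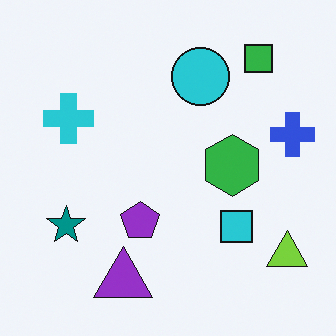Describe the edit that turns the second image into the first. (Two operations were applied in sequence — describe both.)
The image was cropped to a modestly smaller region and rescaled, then watermarked with the text "PREVIEW" in the lower-right corner.

The visible shapes are larger and the field of view is narrower; shapes near the original edges may be partly or wholly outside the frame — a crop-and-rescale. A dark label reading "PREVIEW" appears in the lower-right corner.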